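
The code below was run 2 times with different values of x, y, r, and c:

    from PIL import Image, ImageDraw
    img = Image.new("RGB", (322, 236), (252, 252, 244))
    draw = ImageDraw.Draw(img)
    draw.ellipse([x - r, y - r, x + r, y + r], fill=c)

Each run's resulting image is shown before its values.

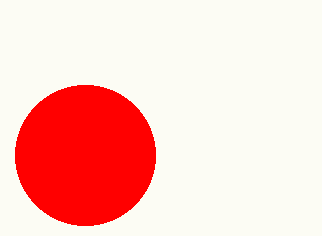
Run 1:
x = 85, y = 155, r = 70, c = 'red'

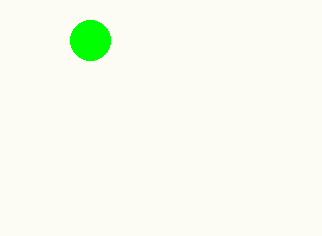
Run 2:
x = 90
y = 40
r = 20
c = 'lime'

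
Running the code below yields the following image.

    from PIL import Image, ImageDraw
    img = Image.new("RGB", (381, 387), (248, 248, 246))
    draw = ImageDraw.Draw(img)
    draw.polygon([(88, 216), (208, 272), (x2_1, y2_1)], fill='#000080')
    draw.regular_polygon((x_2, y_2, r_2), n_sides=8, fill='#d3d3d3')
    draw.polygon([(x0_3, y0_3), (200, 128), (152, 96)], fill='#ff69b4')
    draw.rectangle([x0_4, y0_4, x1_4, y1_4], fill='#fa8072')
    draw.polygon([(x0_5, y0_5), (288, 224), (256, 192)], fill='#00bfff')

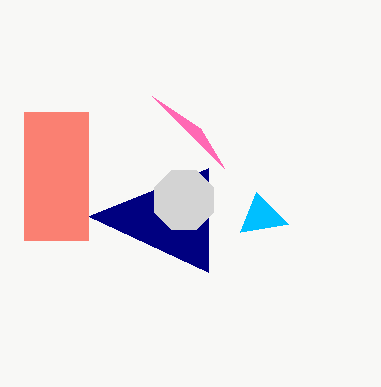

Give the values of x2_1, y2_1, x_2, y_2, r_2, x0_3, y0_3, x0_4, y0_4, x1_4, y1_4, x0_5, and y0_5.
x2_1 = 208; y2_1 = 168; x_2 = 184; y_2 = 200; r_2 = 32; x0_3 = 224; y0_3 = 168; x0_4 = 24; y0_4 = 112; x1_4 = 88; y1_4 = 240; x0_5 = 240; y0_5 = 232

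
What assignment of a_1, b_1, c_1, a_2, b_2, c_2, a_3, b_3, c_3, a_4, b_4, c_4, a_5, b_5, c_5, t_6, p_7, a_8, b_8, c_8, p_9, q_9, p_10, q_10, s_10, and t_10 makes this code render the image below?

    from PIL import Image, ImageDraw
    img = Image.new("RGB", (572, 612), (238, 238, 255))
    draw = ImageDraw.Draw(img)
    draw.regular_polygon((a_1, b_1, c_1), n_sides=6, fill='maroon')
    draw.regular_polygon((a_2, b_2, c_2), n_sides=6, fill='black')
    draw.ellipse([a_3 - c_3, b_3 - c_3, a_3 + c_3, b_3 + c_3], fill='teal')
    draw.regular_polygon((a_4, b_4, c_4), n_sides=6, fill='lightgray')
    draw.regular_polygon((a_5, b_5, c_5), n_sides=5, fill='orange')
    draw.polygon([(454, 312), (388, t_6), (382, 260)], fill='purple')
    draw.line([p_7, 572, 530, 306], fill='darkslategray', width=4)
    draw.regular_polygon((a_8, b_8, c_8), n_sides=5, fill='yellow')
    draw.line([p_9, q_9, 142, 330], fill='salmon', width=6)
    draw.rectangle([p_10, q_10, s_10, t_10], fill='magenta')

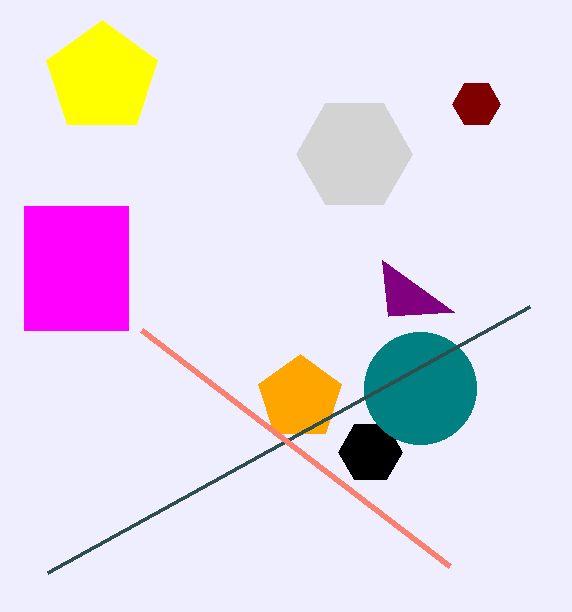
a_1 = 476, b_1 = 104, c_1 = 24, a_2 = 370, b_2 = 452, c_2 = 32, a_3 = 420, b_3 = 388, c_3 = 56, a_4 = 354, b_4 = 154, c_4 = 58, a_5 = 300, b_5 = 398, c_5 = 44, t_6 = 316, p_7 = 48, a_8 = 102, b_8 = 78, c_8 = 58, p_9 = 450, q_9 = 566, p_10 = 24, q_10 = 206, s_10 = 128, t_10 = 330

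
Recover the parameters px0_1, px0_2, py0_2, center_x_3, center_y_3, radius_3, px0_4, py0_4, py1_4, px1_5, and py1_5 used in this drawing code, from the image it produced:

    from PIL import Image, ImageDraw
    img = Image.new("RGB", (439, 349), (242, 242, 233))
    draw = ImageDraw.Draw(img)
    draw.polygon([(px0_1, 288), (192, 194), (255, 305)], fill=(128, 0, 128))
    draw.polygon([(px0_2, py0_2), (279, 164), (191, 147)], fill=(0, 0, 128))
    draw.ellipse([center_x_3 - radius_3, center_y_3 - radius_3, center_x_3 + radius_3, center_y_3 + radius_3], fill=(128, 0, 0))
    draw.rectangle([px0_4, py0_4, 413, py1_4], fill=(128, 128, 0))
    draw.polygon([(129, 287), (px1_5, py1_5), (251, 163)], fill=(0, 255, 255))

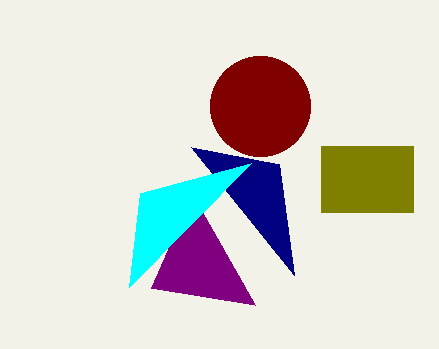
px0_1 = 151, px0_2 = 294, py0_2 = 275, center_x_3 = 260, center_y_3 = 106, radius_3 = 50, px0_4 = 321, py0_4 = 146, py1_4 = 212, px1_5 = 140, py1_5 = 193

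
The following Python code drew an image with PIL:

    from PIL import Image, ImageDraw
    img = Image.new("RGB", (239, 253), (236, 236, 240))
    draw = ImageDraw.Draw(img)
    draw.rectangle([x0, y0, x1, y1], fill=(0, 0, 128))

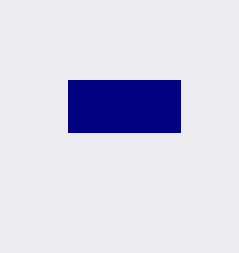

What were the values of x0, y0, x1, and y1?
x0 = 68
y0 = 80
x1 = 180
y1 = 132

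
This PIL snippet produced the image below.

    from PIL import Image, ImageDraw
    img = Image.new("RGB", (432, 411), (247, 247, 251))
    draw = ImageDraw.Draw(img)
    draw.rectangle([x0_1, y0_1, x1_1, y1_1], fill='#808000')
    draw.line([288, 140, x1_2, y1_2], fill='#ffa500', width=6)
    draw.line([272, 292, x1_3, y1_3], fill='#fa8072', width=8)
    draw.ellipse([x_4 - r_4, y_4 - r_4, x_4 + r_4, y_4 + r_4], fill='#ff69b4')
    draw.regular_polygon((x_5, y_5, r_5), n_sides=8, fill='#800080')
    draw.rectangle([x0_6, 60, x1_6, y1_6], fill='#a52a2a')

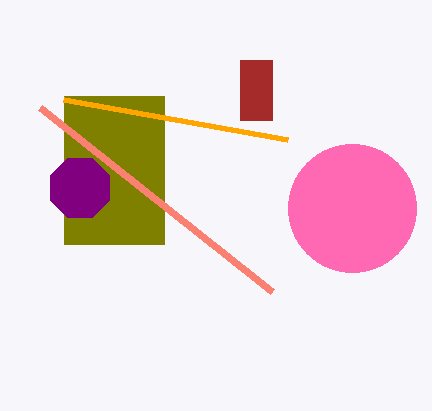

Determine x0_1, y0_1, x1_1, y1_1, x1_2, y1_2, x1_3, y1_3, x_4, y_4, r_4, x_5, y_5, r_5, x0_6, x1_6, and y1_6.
x0_1 = 64, y0_1 = 96, x1_1 = 164, y1_1 = 244, x1_2 = 64, y1_2 = 100, x1_3 = 40, y1_3 = 108, x_4 = 352, y_4 = 208, r_4 = 64, x_5 = 80, y_5 = 188, r_5 = 32, x0_6 = 240, x1_6 = 272, y1_6 = 120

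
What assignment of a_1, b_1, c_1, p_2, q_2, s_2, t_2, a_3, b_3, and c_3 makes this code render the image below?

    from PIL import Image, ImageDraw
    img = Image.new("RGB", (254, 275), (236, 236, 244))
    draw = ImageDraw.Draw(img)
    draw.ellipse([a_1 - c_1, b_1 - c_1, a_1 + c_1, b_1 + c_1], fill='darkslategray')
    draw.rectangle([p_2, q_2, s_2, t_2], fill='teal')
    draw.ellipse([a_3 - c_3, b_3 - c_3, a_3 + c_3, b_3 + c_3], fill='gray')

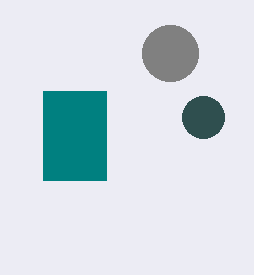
a_1 = 203; b_1 = 117; c_1 = 21; p_2 = 43; q_2 = 91; s_2 = 106; t_2 = 180; a_3 = 170; b_3 = 53; c_3 = 28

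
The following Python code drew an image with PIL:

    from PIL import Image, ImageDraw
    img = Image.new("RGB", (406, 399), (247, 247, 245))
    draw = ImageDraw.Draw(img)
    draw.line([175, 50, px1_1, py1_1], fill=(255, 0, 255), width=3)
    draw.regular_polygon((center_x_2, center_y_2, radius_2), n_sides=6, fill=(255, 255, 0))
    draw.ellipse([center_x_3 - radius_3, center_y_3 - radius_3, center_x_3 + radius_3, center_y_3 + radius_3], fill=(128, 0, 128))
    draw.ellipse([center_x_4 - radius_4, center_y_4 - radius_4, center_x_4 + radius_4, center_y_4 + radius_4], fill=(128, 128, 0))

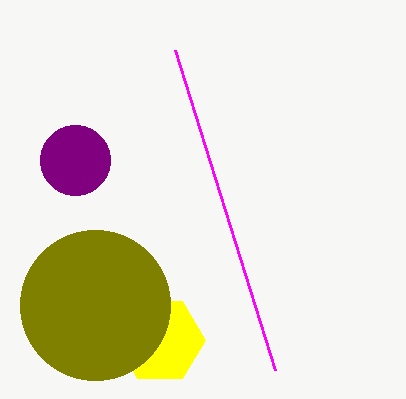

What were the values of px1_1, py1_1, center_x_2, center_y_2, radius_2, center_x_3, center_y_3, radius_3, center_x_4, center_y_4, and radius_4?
px1_1 = 275
py1_1 = 370
center_x_2 = 160
center_y_2 = 340
radius_2 = 45
center_x_3 = 75
center_y_3 = 160
radius_3 = 35
center_x_4 = 95
center_y_4 = 305
radius_4 = 75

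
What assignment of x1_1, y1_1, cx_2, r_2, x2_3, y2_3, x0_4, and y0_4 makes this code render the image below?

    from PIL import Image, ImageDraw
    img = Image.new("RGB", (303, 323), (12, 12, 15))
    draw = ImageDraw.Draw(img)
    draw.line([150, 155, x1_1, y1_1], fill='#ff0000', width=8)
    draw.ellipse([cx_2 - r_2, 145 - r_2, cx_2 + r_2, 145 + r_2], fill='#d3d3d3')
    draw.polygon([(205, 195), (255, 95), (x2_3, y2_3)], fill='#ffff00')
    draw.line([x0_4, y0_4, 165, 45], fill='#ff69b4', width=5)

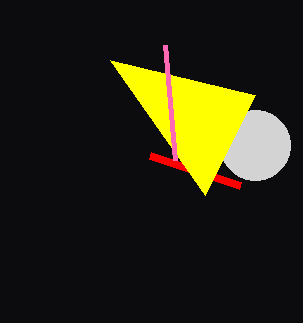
x1_1 = 240
y1_1 = 185
cx_2 = 255
r_2 = 35
x2_3 = 110
y2_3 = 60
x0_4 = 175
y0_4 = 160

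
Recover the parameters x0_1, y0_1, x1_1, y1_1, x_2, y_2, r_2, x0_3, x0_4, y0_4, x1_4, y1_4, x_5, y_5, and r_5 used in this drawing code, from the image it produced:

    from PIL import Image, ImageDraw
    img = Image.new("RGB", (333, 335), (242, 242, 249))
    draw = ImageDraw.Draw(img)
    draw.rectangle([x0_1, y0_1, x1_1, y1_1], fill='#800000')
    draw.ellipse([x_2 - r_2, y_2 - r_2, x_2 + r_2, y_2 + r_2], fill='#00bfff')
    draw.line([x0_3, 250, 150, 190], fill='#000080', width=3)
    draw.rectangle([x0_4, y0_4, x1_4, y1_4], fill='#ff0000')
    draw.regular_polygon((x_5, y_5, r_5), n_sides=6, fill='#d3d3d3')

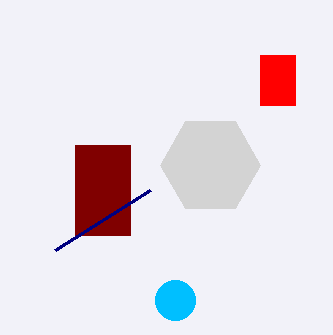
x0_1 = 75, y0_1 = 145, x1_1 = 130, y1_1 = 235, x_2 = 175, y_2 = 300, r_2 = 20, x0_3 = 55, x0_4 = 260, y0_4 = 55, x1_4 = 295, y1_4 = 105, x_5 = 210, y_5 = 165, r_5 = 50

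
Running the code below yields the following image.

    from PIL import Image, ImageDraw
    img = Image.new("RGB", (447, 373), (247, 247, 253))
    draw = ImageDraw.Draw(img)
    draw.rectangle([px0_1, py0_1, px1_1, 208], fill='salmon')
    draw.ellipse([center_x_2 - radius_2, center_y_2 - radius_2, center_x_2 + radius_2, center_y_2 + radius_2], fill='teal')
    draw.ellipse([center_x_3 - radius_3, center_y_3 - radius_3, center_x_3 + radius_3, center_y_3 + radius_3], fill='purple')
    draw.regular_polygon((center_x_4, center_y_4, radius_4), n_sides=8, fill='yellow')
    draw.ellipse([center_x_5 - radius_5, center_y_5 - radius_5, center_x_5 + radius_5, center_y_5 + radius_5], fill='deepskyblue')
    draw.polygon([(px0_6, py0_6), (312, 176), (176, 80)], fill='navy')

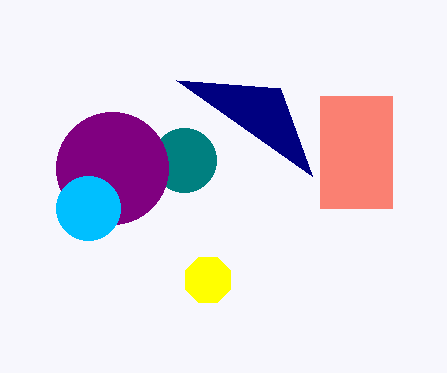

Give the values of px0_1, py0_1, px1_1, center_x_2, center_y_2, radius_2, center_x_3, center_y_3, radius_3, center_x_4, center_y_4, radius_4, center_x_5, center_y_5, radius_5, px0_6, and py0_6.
px0_1 = 320; py0_1 = 96; px1_1 = 392; center_x_2 = 184; center_y_2 = 160; radius_2 = 32; center_x_3 = 112; center_y_3 = 168; radius_3 = 56; center_x_4 = 208; center_y_4 = 280; radius_4 = 24; center_x_5 = 88; center_y_5 = 208; radius_5 = 32; px0_6 = 280; py0_6 = 88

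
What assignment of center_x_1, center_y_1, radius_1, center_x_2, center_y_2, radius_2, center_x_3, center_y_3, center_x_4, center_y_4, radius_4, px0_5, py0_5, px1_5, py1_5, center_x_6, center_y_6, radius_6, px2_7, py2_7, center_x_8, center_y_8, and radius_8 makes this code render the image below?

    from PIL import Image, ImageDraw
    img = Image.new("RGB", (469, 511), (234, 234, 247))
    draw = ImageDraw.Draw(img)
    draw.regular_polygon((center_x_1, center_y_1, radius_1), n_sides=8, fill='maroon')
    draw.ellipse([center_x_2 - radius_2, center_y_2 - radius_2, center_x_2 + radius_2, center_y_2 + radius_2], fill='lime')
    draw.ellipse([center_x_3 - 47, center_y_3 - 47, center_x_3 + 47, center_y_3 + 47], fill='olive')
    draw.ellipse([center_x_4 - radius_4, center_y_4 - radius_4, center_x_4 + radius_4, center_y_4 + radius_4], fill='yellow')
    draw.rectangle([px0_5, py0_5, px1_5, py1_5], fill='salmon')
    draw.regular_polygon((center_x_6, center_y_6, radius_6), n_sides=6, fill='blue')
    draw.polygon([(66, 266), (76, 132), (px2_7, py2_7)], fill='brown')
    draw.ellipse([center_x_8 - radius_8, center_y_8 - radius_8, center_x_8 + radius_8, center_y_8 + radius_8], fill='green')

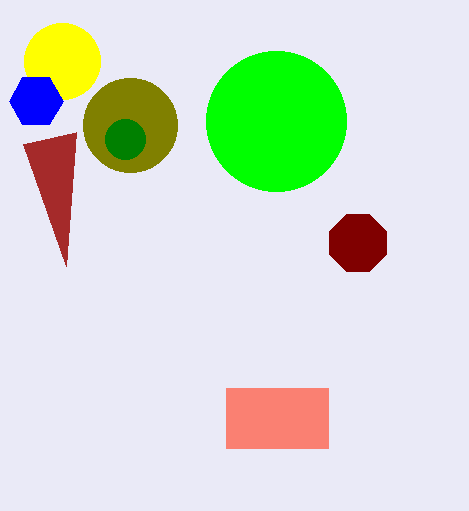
center_x_1 = 358, center_y_1 = 243, radius_1 = 31, center_x_2 = 276, center_y_2 = 121, radius_2 = 70, center_x_3 = 130, center_y_3 = 125, center_x_4 = 62, center_y_4 = 61, radius_4 = 38, px0_5 = 226, py0_5 = 388, px1_5 = 328, py1_5 = 448, center_x_6 = 36, center_y_6 = 101, radius_6 = 27, px2_7 = 23, py2_7 = 144, center_x_8 = 125, center_y_8 = 139, radius_8 = 20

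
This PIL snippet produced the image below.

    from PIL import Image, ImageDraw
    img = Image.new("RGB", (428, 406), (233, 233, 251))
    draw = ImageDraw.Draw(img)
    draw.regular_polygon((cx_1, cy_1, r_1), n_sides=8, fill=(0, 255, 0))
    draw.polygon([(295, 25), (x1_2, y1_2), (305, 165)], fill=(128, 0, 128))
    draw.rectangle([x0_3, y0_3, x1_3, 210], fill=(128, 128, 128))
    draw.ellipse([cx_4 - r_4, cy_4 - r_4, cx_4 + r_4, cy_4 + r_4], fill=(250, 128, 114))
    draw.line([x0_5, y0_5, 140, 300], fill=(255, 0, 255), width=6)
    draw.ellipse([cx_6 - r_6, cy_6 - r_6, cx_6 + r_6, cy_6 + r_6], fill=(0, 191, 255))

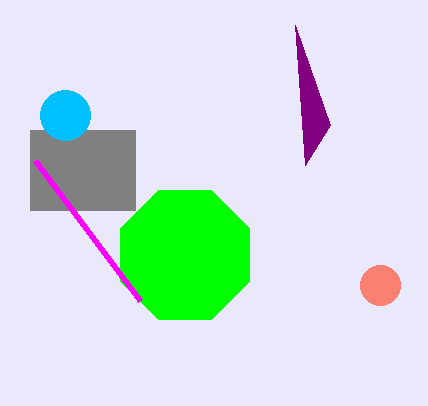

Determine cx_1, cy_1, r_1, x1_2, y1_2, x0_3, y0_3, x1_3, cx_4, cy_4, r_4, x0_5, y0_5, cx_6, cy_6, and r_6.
cx_1 = 185, cy_1 = 255, r_1 = 70, x1_2 = 330, y1_2 = 125, x0_3 = 30, y0_3 = 130, x1_3 = 135, cx_4 = 380, cy_4 = 285, r_4 = 20, x0_5 = 35, y0_5 = 160, cx_6 = 65, cy_6 = 115, r_6 = 25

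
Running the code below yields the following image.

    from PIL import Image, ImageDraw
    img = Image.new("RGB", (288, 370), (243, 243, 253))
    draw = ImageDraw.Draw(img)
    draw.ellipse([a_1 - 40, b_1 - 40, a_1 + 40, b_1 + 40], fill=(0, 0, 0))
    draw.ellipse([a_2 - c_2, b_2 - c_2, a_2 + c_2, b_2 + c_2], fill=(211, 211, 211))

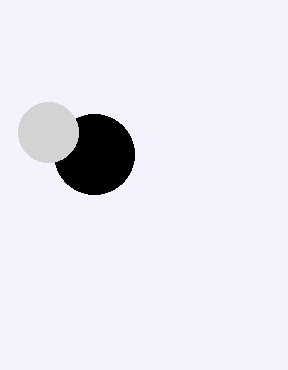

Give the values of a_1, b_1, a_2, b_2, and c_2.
a_1 = 94
b_1 = 154
a_2 = 48
b_2 = 132
c_2 = 30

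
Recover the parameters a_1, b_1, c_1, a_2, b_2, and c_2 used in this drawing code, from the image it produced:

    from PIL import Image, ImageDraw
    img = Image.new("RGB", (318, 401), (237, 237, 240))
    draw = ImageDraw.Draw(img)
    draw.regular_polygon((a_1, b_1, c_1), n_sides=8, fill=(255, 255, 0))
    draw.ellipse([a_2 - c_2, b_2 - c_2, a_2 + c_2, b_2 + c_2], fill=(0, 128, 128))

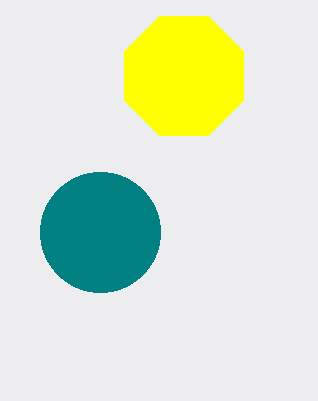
a_1 = 184
b_1 = 76
c_1 = 64
a_2 = 100
b_2 = 232
c_2 = 60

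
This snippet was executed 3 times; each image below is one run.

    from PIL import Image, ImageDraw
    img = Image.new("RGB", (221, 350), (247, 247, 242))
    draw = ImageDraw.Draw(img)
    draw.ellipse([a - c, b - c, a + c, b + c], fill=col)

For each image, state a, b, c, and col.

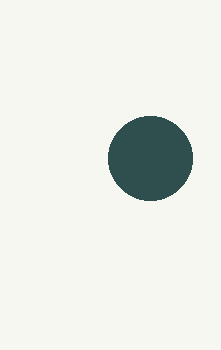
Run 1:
a = 150
b = 158
c = 42
col = 'darkslategray'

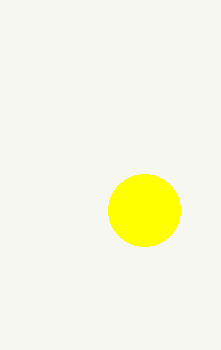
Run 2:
a = 144
b = 210
c = 36
col = 'yellow'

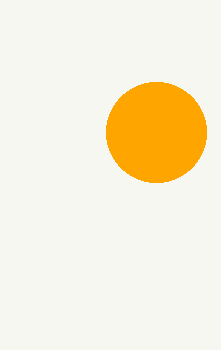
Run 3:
a = 156
b = 132
c = 50
col = 'orange'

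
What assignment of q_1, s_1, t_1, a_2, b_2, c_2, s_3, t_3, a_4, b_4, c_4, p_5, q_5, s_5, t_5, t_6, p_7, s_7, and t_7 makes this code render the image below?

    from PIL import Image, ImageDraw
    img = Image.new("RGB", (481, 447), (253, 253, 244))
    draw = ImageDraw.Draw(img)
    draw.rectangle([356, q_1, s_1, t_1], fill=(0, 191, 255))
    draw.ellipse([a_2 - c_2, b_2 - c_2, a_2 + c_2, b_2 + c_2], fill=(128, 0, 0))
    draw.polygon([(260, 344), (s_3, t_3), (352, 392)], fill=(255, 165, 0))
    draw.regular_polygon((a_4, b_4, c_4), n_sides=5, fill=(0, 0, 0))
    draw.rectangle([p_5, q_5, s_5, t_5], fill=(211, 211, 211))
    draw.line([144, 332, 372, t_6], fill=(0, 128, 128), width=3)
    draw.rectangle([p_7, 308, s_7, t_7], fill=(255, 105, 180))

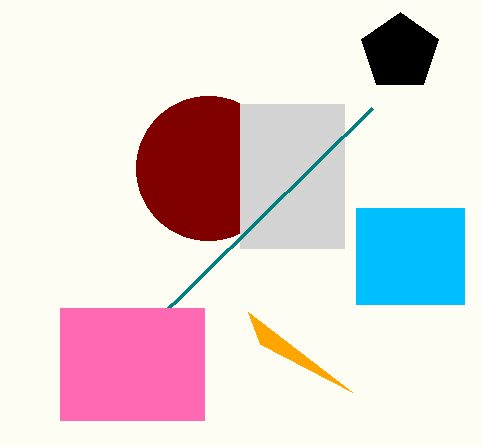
q_1 = 208
s_1 = 464
t_1 = 304
a_2 = 208
b_2 = 168
c_2 = 72
s_3 = 248
t_3 = 312
a_4 = 400
b_4 = 52
c_4 = 40
p_5 = 240
q_5 = 104
s_5 = 344
t_5 = 248
t_6 = 108
p_7 = 60
s_7 = 204
t_7 = 420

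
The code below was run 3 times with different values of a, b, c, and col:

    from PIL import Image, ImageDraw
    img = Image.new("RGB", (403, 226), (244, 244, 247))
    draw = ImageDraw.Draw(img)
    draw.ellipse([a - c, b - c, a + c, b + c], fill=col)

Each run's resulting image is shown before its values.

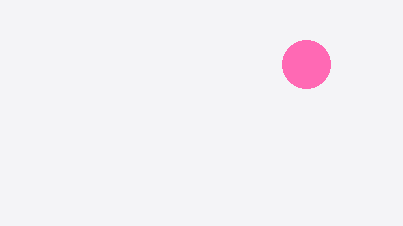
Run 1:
a = 306
b = 64
c = 24
col = 'hotpink'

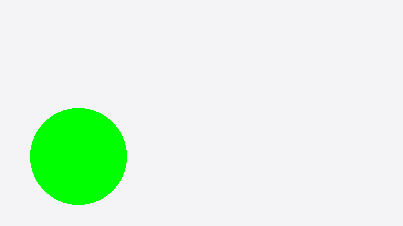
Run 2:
a = 78
b = 156
c = 48
col = 'lime'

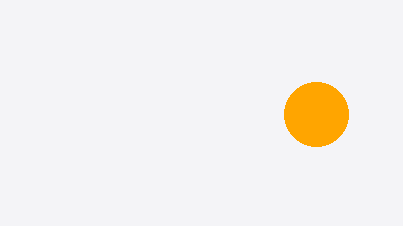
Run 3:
a = 316
b = 114
c = 32
col = 'orange'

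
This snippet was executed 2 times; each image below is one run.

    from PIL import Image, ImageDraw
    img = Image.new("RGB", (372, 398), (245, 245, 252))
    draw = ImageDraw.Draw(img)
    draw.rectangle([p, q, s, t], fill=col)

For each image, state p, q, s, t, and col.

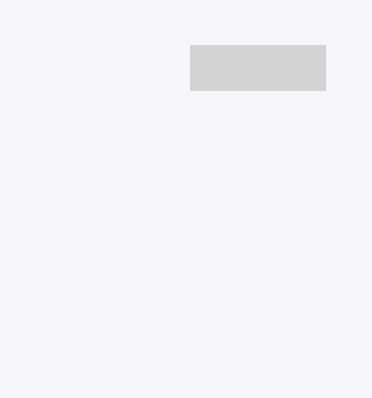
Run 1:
p = 190; q = 45; s = 325; t = 90; col = 'lightgray'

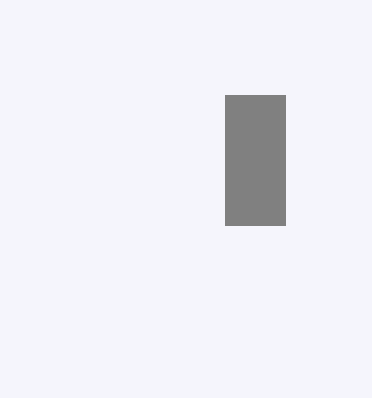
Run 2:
p = 225, q = 95, s = 285, t = 225, col = 'gray'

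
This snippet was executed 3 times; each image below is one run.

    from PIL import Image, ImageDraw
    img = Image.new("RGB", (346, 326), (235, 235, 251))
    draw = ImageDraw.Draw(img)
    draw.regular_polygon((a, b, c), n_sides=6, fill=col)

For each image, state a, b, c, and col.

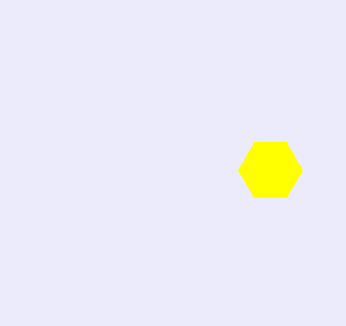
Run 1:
a = 270, b = 170, c = 32, col = 'yellow'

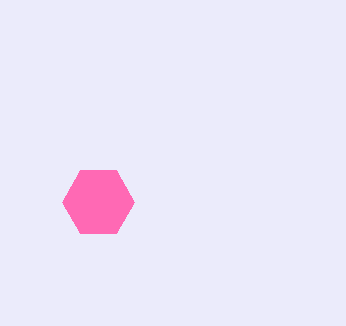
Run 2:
a = 98; b = 202; c = 36; col = 'hotpink'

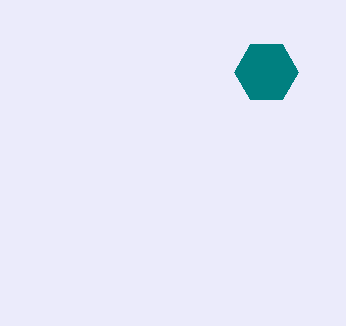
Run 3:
a = 266
b = 72
c = 32
col = 'teal'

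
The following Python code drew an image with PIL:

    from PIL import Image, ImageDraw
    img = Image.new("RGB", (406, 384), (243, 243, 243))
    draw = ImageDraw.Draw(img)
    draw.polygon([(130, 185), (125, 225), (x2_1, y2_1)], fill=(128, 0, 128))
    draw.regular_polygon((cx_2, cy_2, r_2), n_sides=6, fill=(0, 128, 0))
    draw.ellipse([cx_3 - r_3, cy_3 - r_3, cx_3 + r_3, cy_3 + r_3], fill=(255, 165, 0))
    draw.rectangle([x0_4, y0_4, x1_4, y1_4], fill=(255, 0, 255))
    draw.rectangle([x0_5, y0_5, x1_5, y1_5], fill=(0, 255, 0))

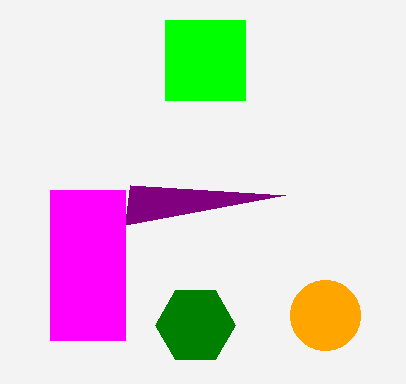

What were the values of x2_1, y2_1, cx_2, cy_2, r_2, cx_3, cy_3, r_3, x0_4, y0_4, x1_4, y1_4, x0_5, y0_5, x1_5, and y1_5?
x2_1 = 285; y2_1 = 195; cx_2 = 195; cy_2 = 325; r_2 = 40; cx_3 = 325; cy_3 = 315; r_3 = 35; x0_4 = 50; y0_4 = 190; x1_4 = 125; y1_4 = 340; x0_5 = 165; y0_5 = 20; x1_5 = 245; y1_5 = 100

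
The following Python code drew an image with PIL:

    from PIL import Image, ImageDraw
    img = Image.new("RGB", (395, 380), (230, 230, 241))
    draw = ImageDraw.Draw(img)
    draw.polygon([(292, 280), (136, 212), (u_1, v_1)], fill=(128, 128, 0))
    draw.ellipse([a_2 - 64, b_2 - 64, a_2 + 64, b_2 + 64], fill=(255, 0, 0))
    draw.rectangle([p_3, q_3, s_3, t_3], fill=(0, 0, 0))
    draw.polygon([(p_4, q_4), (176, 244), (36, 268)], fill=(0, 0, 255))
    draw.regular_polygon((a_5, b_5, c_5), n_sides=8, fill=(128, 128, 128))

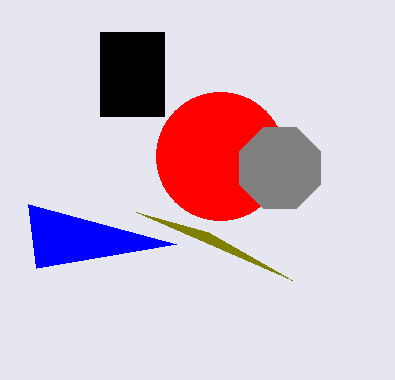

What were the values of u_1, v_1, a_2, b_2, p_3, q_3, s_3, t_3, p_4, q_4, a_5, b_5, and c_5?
u_1 = 208
v_1 = 232
a_2 = 220
b_2 = 156
p_3 = 100
q_3 = 32
s_3 = 164
t_3 = 116
p_4 = 28
q_4 = 204
a_5 = 280
b_5 = 168
c_5 = 44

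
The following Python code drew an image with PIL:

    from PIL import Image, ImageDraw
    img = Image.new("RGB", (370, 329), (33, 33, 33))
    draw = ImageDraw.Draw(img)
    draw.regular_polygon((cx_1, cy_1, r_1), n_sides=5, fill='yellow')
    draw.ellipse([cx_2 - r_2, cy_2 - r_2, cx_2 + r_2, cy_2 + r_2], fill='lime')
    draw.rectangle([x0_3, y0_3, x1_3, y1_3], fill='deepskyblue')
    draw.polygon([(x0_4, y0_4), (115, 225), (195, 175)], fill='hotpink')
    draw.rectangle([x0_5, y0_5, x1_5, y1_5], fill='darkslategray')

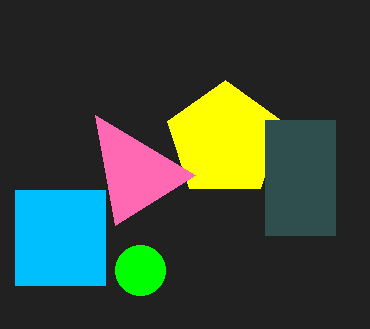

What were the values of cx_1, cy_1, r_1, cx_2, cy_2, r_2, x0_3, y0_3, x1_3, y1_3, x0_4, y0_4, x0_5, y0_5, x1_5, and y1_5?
cx_1 = 225, cy_1 = 140, r_1 = 60, cx_2 = 140, cy_2 = 270, r_2 = 25, x0_3 = 15, y0_3 = 190, x1_3 = 105, y1_3 = 285, x0_4 = 95, y0_4 = 115, x0_5 = 265, y0_5 = 120, x1_5 = 335, y1_5 = 235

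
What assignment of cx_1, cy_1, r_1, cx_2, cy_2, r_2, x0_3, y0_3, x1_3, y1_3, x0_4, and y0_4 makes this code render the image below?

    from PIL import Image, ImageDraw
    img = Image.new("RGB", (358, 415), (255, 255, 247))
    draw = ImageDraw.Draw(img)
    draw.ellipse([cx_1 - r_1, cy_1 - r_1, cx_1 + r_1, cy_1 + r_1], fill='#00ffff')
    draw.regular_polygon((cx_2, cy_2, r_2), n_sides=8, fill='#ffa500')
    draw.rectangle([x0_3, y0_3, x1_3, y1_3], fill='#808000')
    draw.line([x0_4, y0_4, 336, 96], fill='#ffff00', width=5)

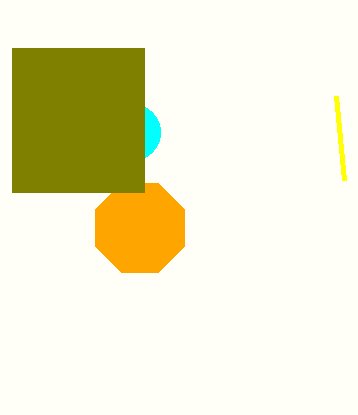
cx_1 = 132; cy_1 = 132; r_1 = 28; cx_2 = 140; cy_2 = 228; r_2 = 48; x0_3 = 12; y0_3 = 48; x1_3 = 144; y1_3 = 192; x0_4 = 344; y0_4 = 180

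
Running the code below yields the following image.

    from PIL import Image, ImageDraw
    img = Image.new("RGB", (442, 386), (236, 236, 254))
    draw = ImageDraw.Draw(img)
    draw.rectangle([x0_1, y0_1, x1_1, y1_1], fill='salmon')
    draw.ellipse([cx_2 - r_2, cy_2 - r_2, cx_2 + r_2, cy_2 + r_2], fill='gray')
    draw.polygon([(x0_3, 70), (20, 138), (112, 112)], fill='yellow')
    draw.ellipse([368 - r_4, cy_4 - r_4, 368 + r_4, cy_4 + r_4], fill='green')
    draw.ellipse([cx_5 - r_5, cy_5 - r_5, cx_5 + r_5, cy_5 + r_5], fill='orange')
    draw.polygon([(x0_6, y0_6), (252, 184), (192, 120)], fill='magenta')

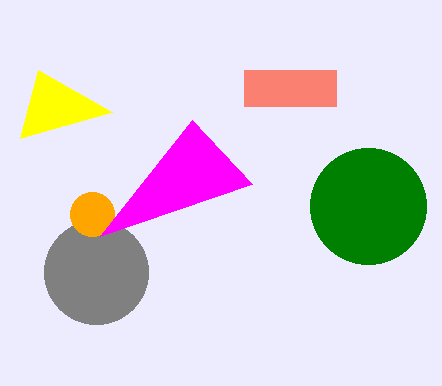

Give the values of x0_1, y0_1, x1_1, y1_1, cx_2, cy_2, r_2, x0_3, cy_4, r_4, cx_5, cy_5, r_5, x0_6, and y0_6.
x0_1 = 244, y0_1 = 70, x1_1 = 336, y1_1 = 106, cx_2 = 96, cy_2 = 272, r_2 = 52, x0_3 = 38, cy_4 = 206, r_4 = 58, cx_5 = 92, cy_5 = 214, r_5 = 22, x0_6 = 100, y0_6 = 236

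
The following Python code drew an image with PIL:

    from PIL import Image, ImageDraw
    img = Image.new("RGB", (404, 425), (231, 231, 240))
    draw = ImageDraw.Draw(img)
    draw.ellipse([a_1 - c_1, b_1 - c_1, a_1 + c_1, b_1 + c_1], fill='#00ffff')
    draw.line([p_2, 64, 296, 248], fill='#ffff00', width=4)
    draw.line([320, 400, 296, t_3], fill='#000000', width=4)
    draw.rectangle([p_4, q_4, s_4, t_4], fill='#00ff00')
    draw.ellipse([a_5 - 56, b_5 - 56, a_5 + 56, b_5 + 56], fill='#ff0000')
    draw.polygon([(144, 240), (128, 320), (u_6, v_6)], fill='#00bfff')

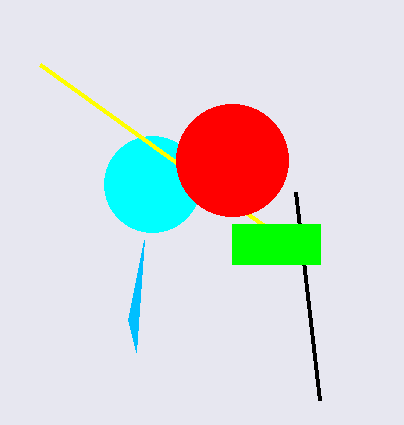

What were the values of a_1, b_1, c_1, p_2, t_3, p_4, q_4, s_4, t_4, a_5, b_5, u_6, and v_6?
a_1 = 152; b_1 = 184; c_1 = 48; p_2 = 40; t_3 = 192; p_4 = 232; q_4 = 224; s_4 = 320; t_4 = 264; a_5 = 232; b_5 = 160; u_6 = 136; v_6 = 352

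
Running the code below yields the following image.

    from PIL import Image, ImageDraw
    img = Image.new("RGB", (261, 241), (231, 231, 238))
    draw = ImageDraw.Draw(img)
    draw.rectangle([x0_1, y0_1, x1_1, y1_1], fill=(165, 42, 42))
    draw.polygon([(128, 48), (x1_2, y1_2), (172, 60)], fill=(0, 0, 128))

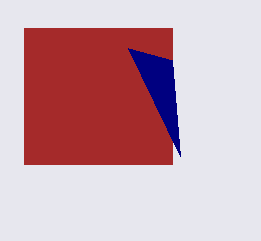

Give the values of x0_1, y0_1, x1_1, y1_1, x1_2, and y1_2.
x0_1 = 24, y0_1 = 28, x1_1 = 172, y1_1 = 164, x1_2 = 180, y1_2 = 156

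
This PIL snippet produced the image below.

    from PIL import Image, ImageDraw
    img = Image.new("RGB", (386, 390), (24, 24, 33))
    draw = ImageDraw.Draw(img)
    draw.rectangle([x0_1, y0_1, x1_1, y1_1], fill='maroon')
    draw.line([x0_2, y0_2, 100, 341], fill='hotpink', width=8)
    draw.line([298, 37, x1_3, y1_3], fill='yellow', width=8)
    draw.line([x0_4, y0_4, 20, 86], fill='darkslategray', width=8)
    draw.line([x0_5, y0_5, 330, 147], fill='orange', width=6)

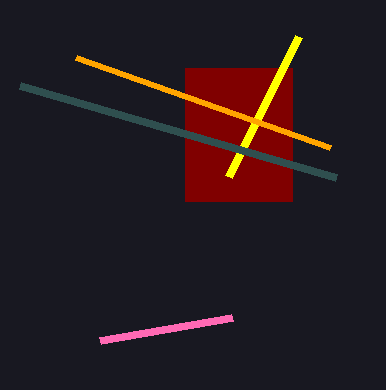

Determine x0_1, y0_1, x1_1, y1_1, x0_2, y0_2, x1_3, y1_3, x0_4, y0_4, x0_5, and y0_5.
x0_1 = 185; y0_1 = 68; x1_1 = 292; y1_1 = 201; x0_2 = 232; y0_2 = 318; x1_3 = 228; y1_3 = 177; x0_4 = 336; y0_4 = 178; x0_5 = 76; y0_5 = 57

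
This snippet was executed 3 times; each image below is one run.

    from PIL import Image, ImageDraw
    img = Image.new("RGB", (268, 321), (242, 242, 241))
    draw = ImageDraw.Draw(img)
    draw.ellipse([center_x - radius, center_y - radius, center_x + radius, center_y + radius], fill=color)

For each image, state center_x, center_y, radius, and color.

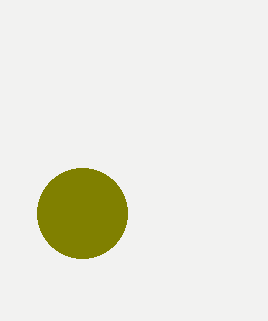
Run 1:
center_x = 82; center_y = 213; radius = 45; color = 'olive'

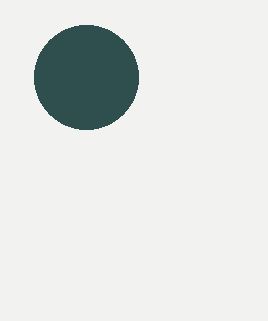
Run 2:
center_x = 86, center_y = 77, radius = 52, color = 'darkslategray'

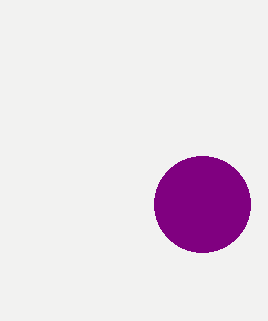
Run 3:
center_x = 202; center_y = 204; radius = 48; color = 'purple'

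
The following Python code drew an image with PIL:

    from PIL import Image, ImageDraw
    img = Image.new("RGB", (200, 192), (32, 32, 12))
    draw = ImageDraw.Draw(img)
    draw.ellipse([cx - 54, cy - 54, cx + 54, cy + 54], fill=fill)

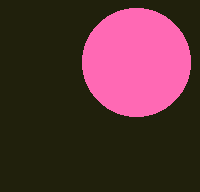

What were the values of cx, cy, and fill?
cx = 136
cy = 62
fill = 'hotpink'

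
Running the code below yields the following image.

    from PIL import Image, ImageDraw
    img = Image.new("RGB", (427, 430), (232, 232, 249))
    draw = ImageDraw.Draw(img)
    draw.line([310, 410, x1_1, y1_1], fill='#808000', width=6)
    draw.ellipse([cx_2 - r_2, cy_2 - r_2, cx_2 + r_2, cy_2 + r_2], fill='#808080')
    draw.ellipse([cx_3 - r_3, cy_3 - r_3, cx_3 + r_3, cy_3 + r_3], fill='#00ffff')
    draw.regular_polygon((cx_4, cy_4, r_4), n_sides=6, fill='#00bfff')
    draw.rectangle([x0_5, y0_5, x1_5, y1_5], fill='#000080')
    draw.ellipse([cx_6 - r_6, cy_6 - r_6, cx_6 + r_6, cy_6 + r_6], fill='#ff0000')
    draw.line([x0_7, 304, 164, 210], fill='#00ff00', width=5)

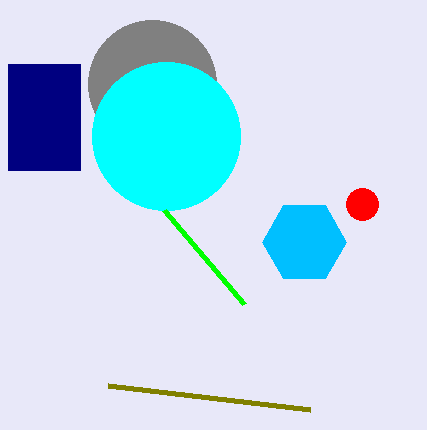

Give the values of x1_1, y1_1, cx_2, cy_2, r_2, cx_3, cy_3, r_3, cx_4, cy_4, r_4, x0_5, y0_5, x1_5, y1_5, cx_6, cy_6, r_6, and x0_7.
x1_1 = 108
y1_1 = 386
cx_2 = 152
cy_2 = 84
r_2 = 64
cx_3 = 166
cy_3 = 136
r_3 = 74
cx_4 = 304
cy_4 = 242
r_4 = 42
x0_5 = 8
y0_5 = 64
x1_5 = 80
y1_5 = 170
cx_6 = 362
cy_6 = 204
r_6 = 16
x0_7 = 244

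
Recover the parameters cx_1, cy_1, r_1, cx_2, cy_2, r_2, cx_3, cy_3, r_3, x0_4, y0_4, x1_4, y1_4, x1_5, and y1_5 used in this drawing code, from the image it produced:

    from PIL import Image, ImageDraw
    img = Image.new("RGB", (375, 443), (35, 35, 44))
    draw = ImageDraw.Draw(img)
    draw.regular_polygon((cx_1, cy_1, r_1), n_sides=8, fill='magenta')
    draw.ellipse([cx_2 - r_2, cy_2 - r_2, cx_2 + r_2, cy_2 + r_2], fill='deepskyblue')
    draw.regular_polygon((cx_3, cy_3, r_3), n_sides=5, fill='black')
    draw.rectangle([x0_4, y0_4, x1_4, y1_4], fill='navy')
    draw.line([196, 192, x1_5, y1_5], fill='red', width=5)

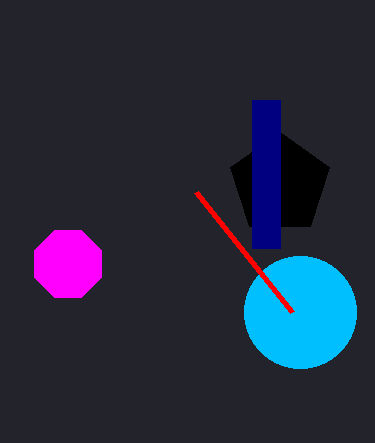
cx_1 = 68
cy_1 = 264
r_1 = 36
cx_2 = 300
cy_2 = 312
r_2 = 56
cx_3 = 280
cy_3 = 184
r_3 = 52
x0_4 = 252
y0_4 = 100
x1_4 = 280
y1_4 = 248
x1_5 = 292
y1_5 = 312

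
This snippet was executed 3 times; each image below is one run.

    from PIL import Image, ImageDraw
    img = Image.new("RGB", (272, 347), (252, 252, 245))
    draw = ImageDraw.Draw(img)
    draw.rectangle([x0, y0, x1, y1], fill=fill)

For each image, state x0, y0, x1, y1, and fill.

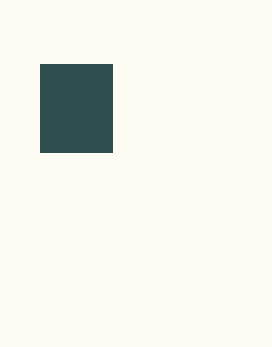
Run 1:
x0 = 40, y0 = 64, x1 = 112, y1 = 152, fill = 'darkslategray'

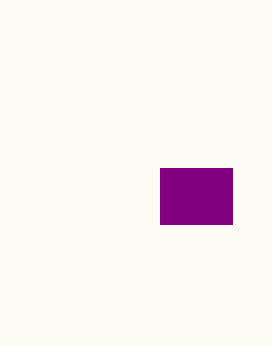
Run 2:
x0 = 160; y0 = 168; x1 = 232; y1 = 224; fill = 'purple'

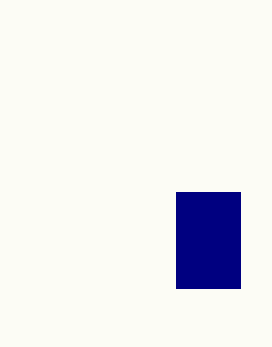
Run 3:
x0 = 176, y0 = 192, x1 = 240, y1 = 288, fill = 'navy'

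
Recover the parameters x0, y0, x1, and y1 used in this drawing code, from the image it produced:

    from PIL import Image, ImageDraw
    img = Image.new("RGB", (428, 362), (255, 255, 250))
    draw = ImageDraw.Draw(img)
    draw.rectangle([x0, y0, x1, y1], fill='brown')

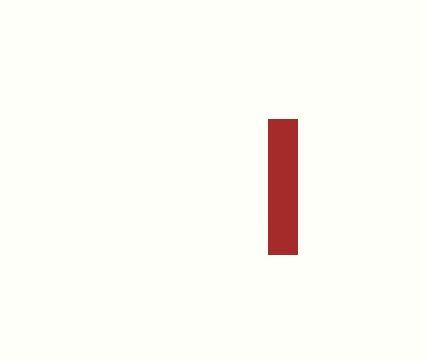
x0 = 268
y0 = 119
x1 = 297
y1 = 254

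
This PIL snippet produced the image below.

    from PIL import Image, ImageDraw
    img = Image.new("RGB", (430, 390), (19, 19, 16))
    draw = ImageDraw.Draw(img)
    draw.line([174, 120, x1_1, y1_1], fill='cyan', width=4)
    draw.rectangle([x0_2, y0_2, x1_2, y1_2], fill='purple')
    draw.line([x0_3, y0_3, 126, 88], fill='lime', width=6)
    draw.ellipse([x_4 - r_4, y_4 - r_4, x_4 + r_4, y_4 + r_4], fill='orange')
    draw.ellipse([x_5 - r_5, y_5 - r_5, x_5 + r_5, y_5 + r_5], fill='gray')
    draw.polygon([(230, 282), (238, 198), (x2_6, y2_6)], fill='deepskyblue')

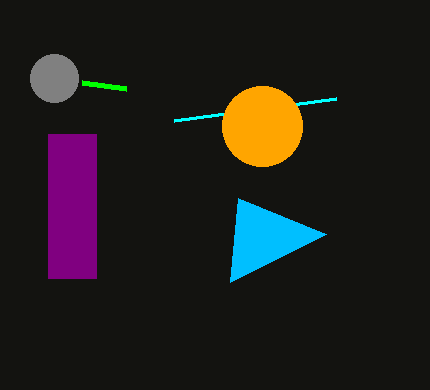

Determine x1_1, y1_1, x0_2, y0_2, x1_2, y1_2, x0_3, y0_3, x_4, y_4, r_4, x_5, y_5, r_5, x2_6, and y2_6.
x1_1 = 336
y1_1 = 98
x0_2 = 48
y0_2 = 134
x1_2 = 96
y1_2 = 278
x0_3 = 82
y0_3 = 82
x_4 = 262
y_4 = 126
r_4 = 40
x_5 = 54
y_5 = 78
r_5 = 24
x2_6 = 326
y2_6 = 234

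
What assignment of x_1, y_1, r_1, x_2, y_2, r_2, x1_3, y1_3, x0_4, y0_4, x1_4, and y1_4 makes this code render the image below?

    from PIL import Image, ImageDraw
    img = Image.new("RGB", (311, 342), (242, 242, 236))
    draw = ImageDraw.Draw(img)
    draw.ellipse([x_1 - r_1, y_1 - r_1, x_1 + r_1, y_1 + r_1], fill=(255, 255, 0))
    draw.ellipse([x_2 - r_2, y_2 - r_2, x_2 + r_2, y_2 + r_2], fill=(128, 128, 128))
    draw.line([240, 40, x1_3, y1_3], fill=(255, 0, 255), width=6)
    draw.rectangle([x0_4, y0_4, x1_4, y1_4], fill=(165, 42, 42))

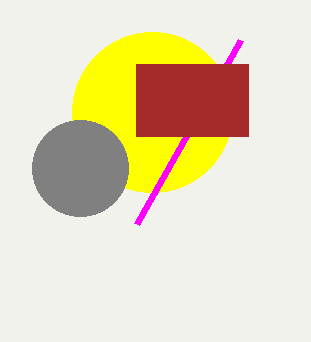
x_1 = 152
y_1 = 112
r_1 = 80
x_2 = 80
y_2 = 168
r_2 = 48
x1_3 = 136
y1_3 = 224
x0_4 = 136
y0_4 = 64
x1_4 = 248
y1_4 = 136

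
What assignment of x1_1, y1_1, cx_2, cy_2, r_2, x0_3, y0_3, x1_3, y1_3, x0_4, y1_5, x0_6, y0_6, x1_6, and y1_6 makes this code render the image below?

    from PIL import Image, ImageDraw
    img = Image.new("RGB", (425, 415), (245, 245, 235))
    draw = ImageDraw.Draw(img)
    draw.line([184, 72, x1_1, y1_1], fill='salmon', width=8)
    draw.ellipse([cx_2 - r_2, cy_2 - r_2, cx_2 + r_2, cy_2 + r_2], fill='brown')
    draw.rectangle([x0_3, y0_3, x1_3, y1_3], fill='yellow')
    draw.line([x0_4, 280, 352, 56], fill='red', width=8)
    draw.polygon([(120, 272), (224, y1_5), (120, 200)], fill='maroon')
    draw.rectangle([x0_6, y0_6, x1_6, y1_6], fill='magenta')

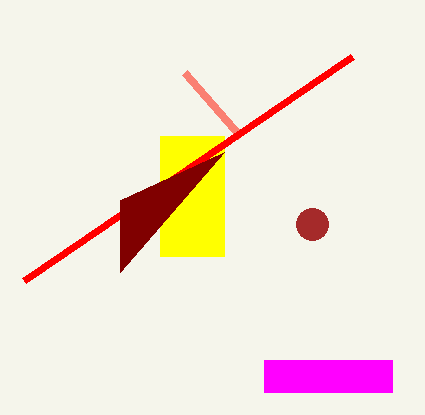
x1_1 = 240
y1_1 = 136
cx_2 = 312
cy_2 = 224
r_2 = 16
x0_3 = 160
y0_3 = 136
x1_3 = 224
y1_3 = 256
x0_4 = 24
y1_5 = 152
x0_6 = 264
y0_6 = 360
x1_6 = 392
y1_6 = 392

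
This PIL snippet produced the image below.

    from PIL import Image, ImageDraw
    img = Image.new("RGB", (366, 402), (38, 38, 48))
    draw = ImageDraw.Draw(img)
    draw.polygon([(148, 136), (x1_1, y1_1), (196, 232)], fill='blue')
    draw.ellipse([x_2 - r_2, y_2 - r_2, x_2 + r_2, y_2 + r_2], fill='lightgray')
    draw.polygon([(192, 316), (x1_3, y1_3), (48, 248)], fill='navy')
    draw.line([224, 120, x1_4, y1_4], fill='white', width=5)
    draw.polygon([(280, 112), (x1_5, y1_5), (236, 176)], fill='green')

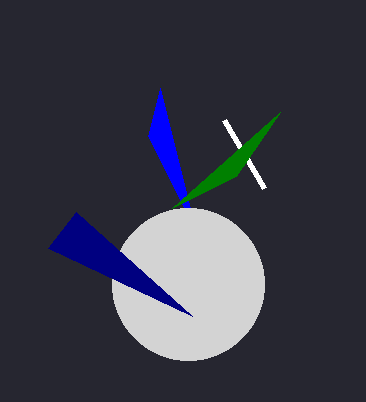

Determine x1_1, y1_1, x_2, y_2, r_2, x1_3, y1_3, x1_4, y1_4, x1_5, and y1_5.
x1_1 = 160; y1_1 = 88; x_2 = 188; y_2 = 284; r_2 = 76; x1_3 = 76; y1_3 = 212; x1_4 = 264; y1_4 = 188; x1_5 = 172; y1_5 = 208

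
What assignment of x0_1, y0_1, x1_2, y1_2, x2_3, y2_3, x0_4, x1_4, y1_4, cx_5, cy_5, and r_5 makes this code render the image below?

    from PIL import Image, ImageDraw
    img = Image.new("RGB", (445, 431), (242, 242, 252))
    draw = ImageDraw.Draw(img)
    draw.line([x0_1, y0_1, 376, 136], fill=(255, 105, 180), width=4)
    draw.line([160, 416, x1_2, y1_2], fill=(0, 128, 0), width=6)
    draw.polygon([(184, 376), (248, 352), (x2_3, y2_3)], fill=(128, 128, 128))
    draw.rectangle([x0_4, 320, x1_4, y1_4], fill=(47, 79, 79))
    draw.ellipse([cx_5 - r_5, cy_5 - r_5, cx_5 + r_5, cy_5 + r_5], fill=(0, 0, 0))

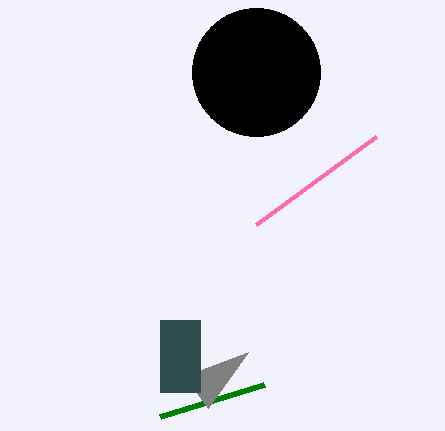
x0_1 = 256
y0_1 = 224
x1_2 = 264
y1_2 = 384
x2_3 = 208
y2_3 = 408
x0_4 = 160
x1_4 = 200
y1_4 = 392
cx_5 = 256
cy_5 = 72
r_5 = 64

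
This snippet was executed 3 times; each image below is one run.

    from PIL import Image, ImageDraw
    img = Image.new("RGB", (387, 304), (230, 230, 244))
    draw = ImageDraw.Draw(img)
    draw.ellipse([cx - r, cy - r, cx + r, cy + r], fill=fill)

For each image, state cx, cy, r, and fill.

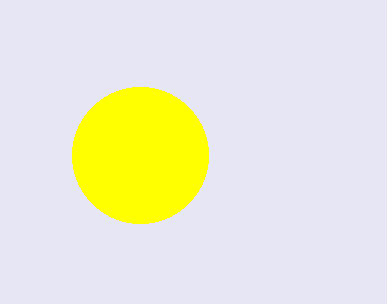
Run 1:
cx = 140; cy = 155; r = 68; fill = 'yellow'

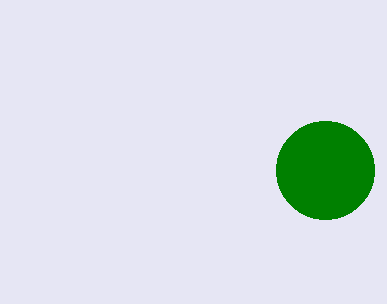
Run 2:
cx = 325; cy = 170; r = 49; fill = 'green'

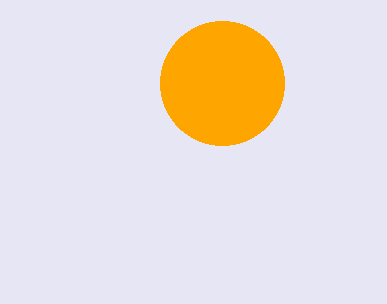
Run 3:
cx = 222
cy = 83
r = 62
fill = 'orange'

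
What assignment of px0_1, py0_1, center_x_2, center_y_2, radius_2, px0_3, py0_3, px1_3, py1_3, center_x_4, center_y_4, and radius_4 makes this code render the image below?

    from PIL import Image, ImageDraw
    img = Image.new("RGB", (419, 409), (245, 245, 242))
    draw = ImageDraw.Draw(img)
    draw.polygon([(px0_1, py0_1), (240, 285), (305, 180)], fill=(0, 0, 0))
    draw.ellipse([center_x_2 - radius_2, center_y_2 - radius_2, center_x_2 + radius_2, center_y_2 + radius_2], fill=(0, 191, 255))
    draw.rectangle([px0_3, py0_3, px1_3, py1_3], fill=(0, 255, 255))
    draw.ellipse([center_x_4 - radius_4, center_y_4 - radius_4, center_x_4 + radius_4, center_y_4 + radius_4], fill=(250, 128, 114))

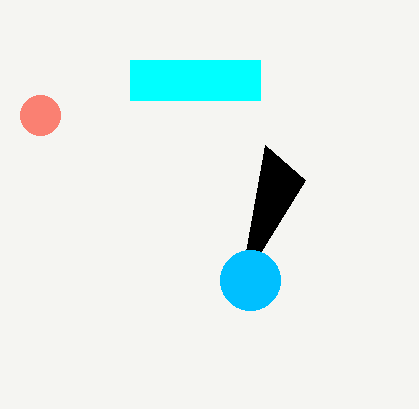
px0_1 = 265
py0_1 = 145
center_x_2 = 250
center_y_2 = 280
radius_2 = 30
px0_3 = 130
py0_3 = 60
px1_3 = 260
py1_3 = 100
center_x_4 = 40
center_y_4 = 115
radius_4 = 20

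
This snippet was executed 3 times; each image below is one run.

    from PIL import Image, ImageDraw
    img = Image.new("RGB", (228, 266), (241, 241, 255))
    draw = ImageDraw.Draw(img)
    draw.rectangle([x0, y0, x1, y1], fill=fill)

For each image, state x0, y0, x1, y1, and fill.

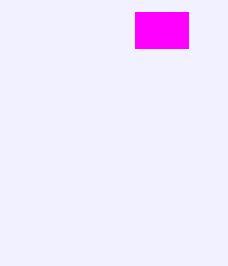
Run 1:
x0 = 135
y0 = 12
x1 = 188
y1 = 48
fill = 'magenta'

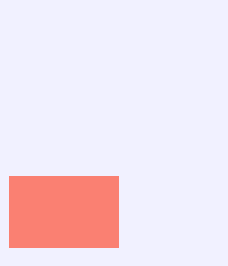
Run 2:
x0 = 9
y0 = 176
x1 = 118
y1 = 247
fill = 'salmon'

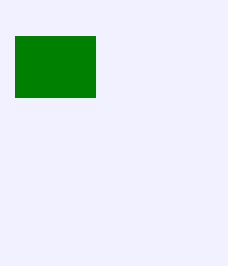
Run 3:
x0 = 15; y0 = 36; x1 = 95; y1 = 97; fill = 'green'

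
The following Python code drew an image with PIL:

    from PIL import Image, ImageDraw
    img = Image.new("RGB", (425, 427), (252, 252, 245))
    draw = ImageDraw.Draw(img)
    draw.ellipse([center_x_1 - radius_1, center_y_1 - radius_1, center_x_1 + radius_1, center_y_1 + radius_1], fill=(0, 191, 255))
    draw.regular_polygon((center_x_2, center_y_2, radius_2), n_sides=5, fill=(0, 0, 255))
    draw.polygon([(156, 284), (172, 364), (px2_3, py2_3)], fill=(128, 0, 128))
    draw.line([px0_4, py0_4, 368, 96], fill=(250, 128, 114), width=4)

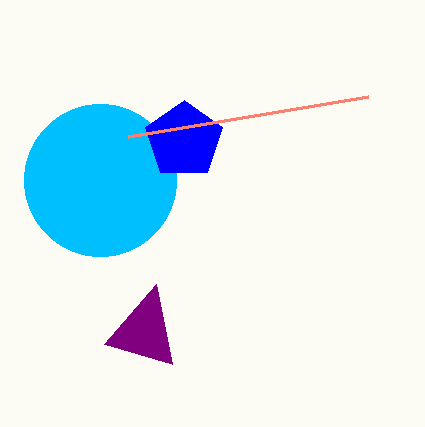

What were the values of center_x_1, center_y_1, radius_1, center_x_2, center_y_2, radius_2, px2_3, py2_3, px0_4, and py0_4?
center_x_1 = 100, center_y_1 = 180, radius_1 = 76, center_x_2 = 184, center_y_2 = 140, radius_2 = 40, px2_3 = 104, py2_3 = 344, px0_4 = 128, py0_4 = 136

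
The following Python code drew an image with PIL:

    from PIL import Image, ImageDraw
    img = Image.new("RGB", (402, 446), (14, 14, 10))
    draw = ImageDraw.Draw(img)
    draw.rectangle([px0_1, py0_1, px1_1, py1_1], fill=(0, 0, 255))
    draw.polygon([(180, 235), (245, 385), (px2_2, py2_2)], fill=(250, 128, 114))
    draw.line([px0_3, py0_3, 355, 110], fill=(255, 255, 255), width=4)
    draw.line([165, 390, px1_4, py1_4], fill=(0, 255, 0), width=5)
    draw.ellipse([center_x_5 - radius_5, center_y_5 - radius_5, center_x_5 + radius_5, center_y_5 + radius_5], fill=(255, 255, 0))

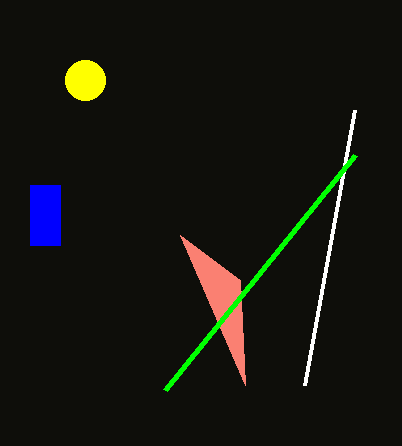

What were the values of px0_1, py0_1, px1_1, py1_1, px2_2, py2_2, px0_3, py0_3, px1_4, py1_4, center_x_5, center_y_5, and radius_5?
px0_1 = 30
py0_1 = 185
px1_1 = 60
py1_1 = 245
px2_2 = 240
py2_2 = 280
px0_3 = 305
py0_3 = 385
px1_4 = 355
py1_4 = 155
center_x_5 = 85
center_y_5 = 80
radius_5 = 20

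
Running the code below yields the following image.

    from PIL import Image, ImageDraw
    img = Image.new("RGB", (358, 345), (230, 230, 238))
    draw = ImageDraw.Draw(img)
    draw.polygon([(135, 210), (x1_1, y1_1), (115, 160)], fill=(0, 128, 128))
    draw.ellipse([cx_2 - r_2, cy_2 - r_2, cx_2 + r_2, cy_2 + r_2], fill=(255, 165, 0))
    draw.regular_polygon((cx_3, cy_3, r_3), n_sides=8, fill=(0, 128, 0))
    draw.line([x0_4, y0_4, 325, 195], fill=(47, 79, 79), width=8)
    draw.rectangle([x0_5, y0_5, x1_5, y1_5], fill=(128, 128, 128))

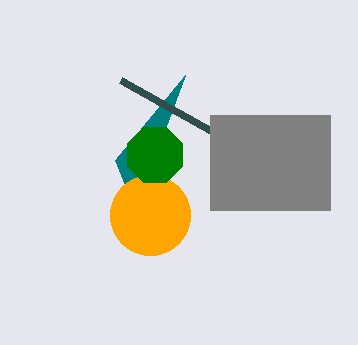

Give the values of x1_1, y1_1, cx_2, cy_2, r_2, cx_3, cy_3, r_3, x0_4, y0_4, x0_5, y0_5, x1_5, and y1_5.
x1_1 = 185
y1_1 = 75
cx_2 = 150
cy_2 = 215
r_2 = 40
cx_3 = 155
cy_3 = 155
r_3 = 30
x0_4 = 120
y0_4 = 80
x0_5 = 210
y0_5 = 115
x1_5 = 330
y1_5 = 210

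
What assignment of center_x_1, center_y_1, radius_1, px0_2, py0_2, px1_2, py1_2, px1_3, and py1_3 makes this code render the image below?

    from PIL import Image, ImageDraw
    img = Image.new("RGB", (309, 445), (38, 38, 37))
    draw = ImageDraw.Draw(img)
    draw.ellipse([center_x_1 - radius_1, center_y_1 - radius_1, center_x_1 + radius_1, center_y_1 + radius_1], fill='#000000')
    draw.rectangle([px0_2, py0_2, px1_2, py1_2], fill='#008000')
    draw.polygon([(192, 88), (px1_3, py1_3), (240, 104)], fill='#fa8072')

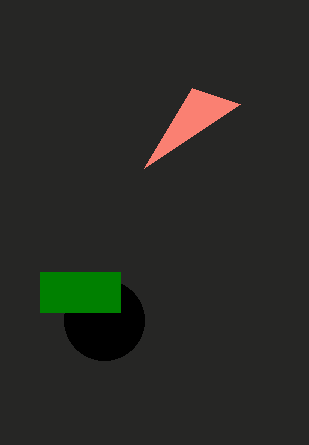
center_x_1 = 104; center_y_1 = 320; radius_1 = 40; px0_2 = 40; py0_2 = 272; px1_2 = 120; py1_2 = 312; px1_3 = 144; py1_3 = 168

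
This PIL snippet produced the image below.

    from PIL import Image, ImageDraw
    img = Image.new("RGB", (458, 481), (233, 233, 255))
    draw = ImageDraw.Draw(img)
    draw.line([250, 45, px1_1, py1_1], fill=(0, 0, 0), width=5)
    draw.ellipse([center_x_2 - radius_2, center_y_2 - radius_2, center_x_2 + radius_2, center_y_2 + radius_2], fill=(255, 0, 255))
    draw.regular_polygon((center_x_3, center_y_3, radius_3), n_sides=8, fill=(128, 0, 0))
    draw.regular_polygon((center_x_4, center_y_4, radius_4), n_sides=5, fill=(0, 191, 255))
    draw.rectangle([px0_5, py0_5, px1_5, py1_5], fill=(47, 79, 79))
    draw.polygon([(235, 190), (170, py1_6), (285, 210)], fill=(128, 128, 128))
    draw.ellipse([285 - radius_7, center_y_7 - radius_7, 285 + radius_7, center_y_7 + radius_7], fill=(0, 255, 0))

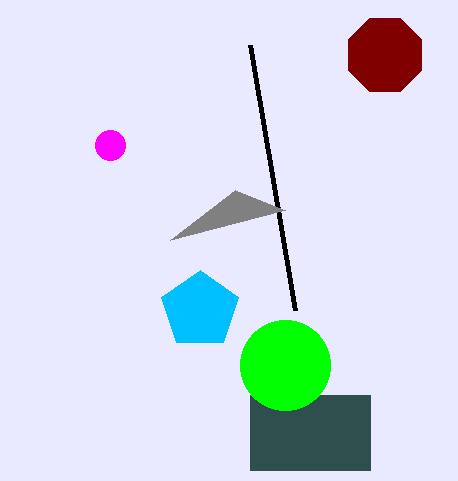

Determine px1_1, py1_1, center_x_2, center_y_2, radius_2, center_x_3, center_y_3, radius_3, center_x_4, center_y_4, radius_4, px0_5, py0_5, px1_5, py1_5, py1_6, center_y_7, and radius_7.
px1_1 = 295; py1_1 = 310; center_x_2 = 110; center_y_2 = 145; radius_2 = 15; center_x_3 = 385; center_y_3 = 55; radius_3 = 40; center_x_4 = 200; center_y_4 = 310; radius_4 = 40; px0_5 = 250; py0_5 = 395; px1_5 = 370; py1_5 = 470; py1_6 = 240; center_y_7 = 365; radius_7 = 45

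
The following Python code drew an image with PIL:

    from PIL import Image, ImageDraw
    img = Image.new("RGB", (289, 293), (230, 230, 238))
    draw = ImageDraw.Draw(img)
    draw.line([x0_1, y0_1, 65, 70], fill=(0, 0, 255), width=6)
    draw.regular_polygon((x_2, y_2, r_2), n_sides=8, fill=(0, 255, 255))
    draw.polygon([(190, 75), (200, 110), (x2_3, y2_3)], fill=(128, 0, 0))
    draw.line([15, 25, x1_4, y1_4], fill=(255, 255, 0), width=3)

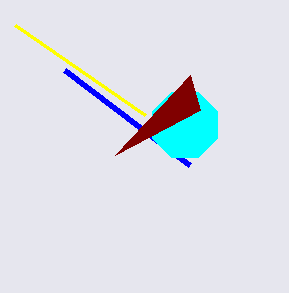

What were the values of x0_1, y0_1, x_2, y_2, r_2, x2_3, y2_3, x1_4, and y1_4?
x0_1 = 190; y0_1 = 165; x_2 = 185; y_2 = 125; r_2 = 35; x2_3 = 115; y2_3 = 155; x1_4 = 145; y1_4 = 115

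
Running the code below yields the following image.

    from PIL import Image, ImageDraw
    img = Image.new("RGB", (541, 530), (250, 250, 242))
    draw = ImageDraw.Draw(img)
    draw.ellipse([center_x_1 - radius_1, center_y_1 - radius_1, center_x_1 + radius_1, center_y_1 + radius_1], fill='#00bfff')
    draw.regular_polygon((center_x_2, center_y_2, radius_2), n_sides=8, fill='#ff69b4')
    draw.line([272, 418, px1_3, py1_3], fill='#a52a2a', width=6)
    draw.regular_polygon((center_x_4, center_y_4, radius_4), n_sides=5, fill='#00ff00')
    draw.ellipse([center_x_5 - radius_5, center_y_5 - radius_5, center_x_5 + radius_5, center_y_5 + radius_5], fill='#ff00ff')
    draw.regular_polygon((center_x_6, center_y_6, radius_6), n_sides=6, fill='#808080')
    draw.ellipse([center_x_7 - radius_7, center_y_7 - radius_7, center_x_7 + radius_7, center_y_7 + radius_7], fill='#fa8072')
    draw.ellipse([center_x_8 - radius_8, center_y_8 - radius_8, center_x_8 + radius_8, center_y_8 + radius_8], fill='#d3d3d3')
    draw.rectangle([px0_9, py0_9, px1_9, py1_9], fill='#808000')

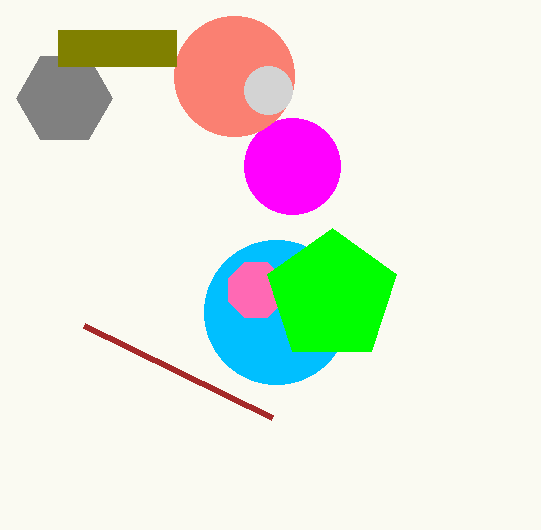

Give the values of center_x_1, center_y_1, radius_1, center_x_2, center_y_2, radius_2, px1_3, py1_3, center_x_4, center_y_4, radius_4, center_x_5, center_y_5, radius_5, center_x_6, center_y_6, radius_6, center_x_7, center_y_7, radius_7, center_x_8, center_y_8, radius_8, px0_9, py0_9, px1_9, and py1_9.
center_x_1 = 276, center_y_1 = 312, radius_1 = 72, center_x_2 = 256, center_y_2 = 290, radius_2 = 30, px1_3 = 84, py1_3 = 326, center_x_4 = 332, center_y_4 = 296, radius_4 = 68, center_x_5 = 292, center_y_5 = 166, radius_5 = 48, center_x_6 = 64, center_y_6 = 98, radius_6 = 48, center_x_7 = 234, center_y_7 = 76, radius_7 = 60, center_x_8 = 268, center_y_8 = 90, radius_8 = 24, px0_9 = 58, py0_9 = 30, px1_9 = 176, py1_9 = 66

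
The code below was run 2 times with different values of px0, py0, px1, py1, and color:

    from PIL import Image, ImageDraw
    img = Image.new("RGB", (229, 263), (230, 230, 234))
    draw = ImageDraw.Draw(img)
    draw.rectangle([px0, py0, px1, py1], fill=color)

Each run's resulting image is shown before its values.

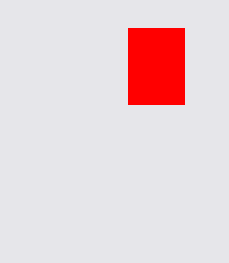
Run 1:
px0 = 128
py0 = 28
px1 = 184
py1 = 104
color = 'red'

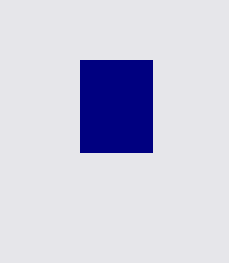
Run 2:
px0 = 80; py0 = 60; px1 = 152; py1 = 152; color = 'navy'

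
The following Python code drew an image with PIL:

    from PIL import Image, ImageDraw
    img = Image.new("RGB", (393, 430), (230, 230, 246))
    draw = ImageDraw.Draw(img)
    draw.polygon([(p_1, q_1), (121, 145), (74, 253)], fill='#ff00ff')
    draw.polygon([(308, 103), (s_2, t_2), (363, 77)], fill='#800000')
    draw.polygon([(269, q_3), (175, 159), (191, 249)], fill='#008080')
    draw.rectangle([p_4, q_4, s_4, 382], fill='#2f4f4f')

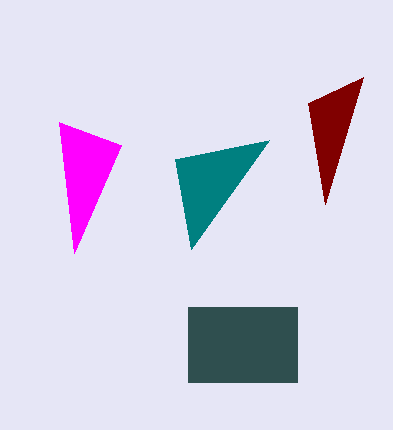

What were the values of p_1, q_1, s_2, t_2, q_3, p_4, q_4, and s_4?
p_1 = 59
q_1 = 122
s_2 = 325
t_2 = 204
q_3 = 140
p_4 = 188
q_4 = 307
s_4 = 297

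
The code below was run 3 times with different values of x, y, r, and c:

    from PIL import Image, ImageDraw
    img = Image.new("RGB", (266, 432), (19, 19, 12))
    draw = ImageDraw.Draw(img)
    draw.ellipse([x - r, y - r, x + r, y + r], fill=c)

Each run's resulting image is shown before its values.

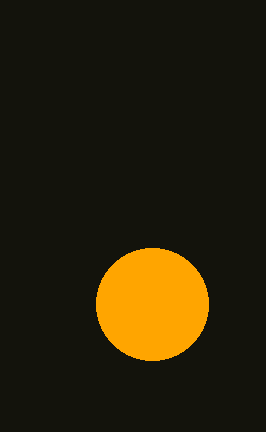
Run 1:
x = 152
y = 304
r = 56
c = 'orange'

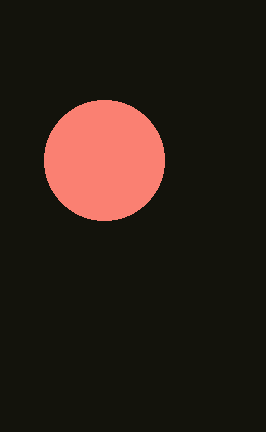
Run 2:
x = 104
y = 160
r = 60
c = 'salmon'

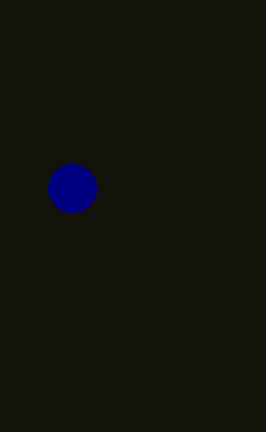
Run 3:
x = 72; y = 188; r = 24; c = 'navy'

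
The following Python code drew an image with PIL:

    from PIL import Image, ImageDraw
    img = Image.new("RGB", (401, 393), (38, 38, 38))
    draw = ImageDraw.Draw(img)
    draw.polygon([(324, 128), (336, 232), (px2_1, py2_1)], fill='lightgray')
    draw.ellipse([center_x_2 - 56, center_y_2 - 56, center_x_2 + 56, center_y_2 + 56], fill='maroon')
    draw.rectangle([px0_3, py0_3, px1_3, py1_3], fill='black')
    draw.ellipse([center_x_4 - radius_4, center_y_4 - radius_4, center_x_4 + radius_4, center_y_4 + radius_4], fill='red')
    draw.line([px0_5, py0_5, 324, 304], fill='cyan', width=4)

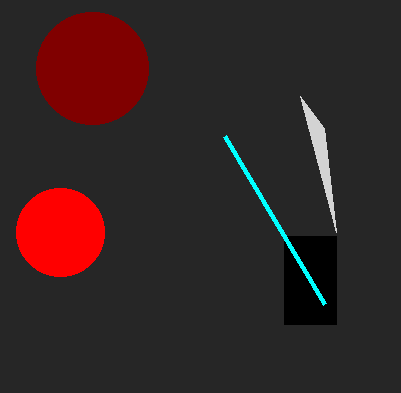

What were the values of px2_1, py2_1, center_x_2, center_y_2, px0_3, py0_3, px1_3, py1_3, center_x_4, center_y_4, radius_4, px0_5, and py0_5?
px2_1 = 300; py2_1 = 96; center_x_2 = 92; center_y_2 = 68; px0_3 = 284; py0_3 = 236; px1_3 = 336; py1_3 = 324; center_x_4 = 60; center_y_4 = 232; radius_4 = 44; px0_5 = 224; py0_5 = 136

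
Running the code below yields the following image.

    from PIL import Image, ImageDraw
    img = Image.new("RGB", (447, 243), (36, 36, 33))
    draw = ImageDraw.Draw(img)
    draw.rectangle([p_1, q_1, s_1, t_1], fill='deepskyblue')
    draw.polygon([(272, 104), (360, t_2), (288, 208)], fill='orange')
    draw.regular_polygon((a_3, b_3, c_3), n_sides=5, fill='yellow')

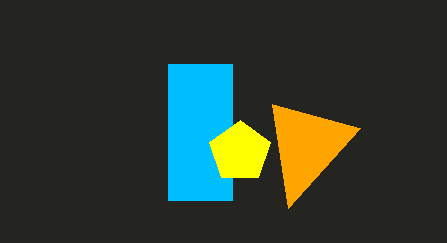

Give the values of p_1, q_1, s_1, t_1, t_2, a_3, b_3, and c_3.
p_1 = 168, q_1 = 64, s_1 = 232, t_1 = 200, t_2 = 128, a_3 = 240, b_3 = 152, c_3 = 32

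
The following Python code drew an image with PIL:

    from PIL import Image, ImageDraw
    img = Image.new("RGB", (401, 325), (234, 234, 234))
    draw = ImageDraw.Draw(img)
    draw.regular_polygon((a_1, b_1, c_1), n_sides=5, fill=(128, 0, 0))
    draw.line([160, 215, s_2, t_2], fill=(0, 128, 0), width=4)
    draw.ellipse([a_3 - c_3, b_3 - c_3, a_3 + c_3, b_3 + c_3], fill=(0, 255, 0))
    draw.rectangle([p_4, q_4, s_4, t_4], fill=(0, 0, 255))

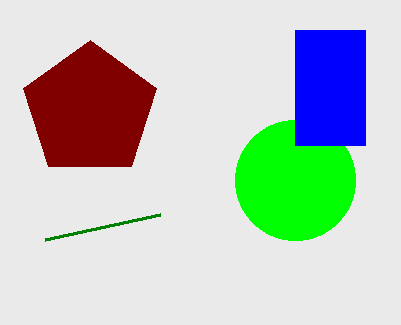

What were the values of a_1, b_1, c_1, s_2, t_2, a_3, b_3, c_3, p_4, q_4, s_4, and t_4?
a_1 = 90; b_1 = 110; c_1 = 70; s_2 = 45; t_2 = 240; a_3 = 295; b_3 = 180; c_3 = 60; p_4 = 295; q_4 = 30; s_4 = 365; t_4 = 145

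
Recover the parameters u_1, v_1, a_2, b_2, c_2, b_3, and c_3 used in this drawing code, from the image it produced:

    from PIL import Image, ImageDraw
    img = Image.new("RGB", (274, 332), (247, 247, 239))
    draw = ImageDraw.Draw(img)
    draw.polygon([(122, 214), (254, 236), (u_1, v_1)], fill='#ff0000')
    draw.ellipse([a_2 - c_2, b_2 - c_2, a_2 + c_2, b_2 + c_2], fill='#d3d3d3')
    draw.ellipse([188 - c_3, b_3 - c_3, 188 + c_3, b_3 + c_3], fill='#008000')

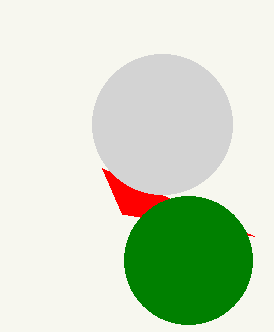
u_1 = 102; v_1 = 168; a_2 = 162; b_2 = 124; c_2 = 70; b_3 = 260; c_3 = 64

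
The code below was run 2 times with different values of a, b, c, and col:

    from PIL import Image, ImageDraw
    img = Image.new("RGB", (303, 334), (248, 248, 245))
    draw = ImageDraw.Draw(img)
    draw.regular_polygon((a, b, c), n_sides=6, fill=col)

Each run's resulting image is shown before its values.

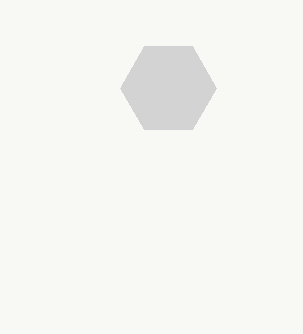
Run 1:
a = 168
b = 88
c = 48
col = 'lightgray'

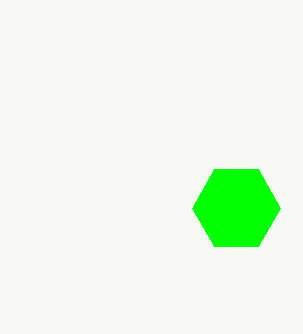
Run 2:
a = 236, b = 208, c = 44, col = 'lime'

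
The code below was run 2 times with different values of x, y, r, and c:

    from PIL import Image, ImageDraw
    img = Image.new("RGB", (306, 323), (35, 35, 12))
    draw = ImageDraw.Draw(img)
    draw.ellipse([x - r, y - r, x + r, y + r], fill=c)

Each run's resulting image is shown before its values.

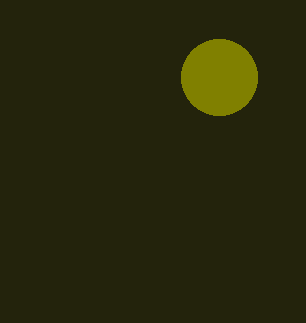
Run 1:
x = 219; y = 77; r = 38; c = 'olive'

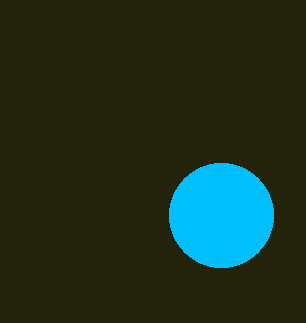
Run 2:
x = 221; y = 215; r = 52; c = 'deepskyblue'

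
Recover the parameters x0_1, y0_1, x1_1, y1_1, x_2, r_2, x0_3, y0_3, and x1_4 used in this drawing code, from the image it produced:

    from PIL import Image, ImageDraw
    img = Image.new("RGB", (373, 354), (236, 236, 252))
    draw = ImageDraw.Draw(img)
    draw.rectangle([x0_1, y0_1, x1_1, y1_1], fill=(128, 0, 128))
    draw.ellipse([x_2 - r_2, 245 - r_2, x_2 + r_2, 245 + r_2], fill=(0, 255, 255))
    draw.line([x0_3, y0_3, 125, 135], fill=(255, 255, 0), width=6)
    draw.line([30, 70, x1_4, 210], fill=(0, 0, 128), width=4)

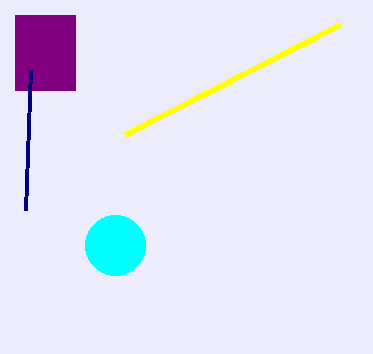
x0_1 = 15; y0_1 = 15; x1_1 = 75; y1_1 = 90; x_2 = 115; r_2 = 30; x0_3 = 340; y0_3 = 25; x1_4 = 25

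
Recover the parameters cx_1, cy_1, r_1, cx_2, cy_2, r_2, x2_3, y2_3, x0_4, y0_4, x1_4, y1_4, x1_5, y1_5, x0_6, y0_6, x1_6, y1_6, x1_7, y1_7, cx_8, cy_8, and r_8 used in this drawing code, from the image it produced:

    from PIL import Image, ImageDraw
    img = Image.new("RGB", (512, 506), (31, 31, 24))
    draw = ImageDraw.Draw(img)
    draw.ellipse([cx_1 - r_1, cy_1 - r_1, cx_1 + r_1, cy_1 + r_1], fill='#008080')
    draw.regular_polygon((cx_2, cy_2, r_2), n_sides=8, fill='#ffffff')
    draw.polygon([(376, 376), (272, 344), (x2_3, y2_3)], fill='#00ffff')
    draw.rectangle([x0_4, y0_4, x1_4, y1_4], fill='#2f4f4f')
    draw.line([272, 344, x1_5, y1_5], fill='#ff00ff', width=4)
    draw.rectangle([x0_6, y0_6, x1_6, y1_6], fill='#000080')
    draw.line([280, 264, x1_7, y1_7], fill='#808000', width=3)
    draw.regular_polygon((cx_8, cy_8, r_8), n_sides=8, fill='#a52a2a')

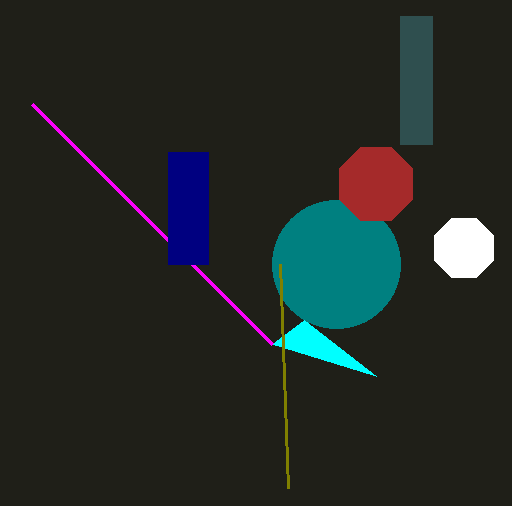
cx_1 = 336; cy_1 = 264; r_1 = 64; cx_2 = 464; cy_2 = 248; r_2 = 32; x2_3 = 304; y2_3 = 320; x0_4 = 400; y0_4 = 16; x1_4 = 432; y1_4 = 144; x1_5 = 32; y1_5 = 104; x0_6 = 168; y0_6 = 152; x1_6 = 208; y1_6 = 264; x1_7 = 288; y1_7 = 488; cx_8 = 376; cy_8 = 184; r_8 = 40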